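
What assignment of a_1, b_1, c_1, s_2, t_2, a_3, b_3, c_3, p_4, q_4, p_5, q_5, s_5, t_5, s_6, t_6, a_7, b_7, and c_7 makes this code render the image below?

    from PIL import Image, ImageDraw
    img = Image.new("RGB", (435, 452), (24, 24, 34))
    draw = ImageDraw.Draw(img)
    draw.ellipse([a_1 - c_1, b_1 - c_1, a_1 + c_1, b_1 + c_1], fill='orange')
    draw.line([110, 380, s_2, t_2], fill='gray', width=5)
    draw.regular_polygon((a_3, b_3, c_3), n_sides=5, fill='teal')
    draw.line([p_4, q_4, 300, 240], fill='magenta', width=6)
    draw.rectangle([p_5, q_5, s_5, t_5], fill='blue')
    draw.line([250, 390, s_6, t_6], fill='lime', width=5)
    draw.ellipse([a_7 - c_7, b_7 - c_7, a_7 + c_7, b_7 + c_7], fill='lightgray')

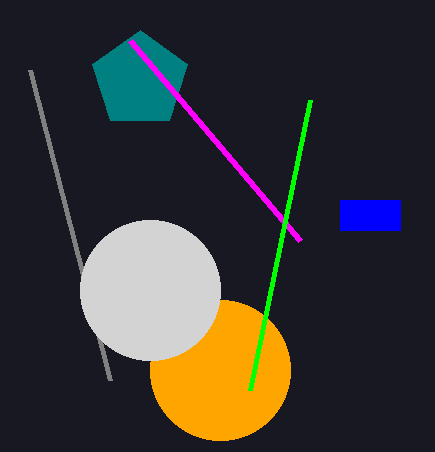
a_1 = 220, b_1 = 370, c_1 = 70, s_2 = 30, t_2 = 70, a_3 = 140, b_3 = 80, c_3 = 50, p_4 = 130, q_4 = 40, p_5 = 340, q_5 = 200, s_5 = 400, t_5 = 230, s_6 = 310, t_6 = 100, a_7 = 150, b_7 = 290, c_7 = 70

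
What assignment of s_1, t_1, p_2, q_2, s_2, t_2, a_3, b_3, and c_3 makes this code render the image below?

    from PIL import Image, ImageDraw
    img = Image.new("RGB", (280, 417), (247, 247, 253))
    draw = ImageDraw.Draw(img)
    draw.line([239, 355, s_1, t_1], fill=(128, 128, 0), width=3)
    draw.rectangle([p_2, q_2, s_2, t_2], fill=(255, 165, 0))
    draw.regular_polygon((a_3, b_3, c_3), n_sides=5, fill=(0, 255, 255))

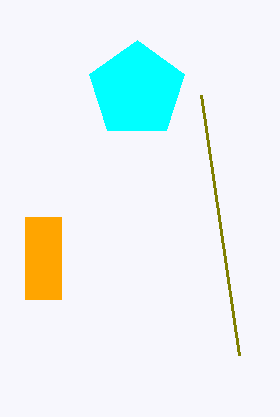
s_1 = 201; t_1 = 95; p_2 = 25; q_2 = 217; s_2 = 61; t_2 = 299; a_3 = 137; b_3 = 90; c_3 = 50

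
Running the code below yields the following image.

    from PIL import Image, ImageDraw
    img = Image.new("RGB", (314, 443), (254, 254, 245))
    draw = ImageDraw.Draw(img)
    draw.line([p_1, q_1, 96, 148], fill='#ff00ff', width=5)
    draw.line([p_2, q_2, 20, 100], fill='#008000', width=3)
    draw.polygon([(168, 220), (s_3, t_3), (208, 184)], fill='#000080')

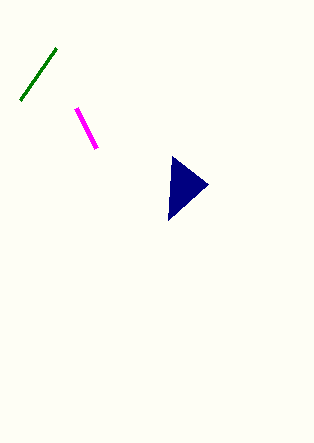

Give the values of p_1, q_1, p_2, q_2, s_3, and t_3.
p_1 = 76, q_1 = 108, p_2 = 56, q_2 = 48, s_3 = 172, t_3 = 156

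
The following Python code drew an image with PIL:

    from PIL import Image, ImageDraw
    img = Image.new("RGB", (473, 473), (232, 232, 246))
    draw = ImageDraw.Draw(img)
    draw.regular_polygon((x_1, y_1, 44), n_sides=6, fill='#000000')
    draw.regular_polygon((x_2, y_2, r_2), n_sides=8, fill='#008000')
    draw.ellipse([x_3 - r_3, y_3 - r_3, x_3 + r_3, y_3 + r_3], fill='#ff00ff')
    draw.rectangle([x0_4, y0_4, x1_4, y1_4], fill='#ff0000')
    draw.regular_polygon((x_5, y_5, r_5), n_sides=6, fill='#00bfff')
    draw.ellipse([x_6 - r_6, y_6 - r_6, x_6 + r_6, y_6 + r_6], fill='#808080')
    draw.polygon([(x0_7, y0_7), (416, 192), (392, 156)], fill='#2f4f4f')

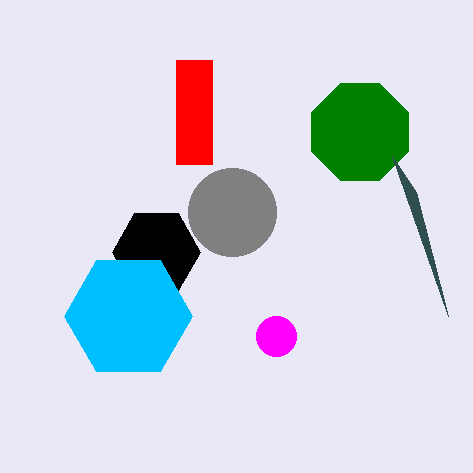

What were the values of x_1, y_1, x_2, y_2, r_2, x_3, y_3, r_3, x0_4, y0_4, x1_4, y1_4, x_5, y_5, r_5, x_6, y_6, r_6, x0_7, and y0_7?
x_1 = 156
y_1 = 252
x_2 = 360
y_2 = 132
r_2 = 52
x_3 = 276
y_3 = 336
r_3 = 20
x0_4 = 176
y0_4 = 60
x1_4 = 212
y1_4 = 164
x_5 = 128
y_5 = 316
r_5 = 64
x_6 = 232
y_6 = 212
r_6 = 44
x0_7 = 448
y0_7 = 316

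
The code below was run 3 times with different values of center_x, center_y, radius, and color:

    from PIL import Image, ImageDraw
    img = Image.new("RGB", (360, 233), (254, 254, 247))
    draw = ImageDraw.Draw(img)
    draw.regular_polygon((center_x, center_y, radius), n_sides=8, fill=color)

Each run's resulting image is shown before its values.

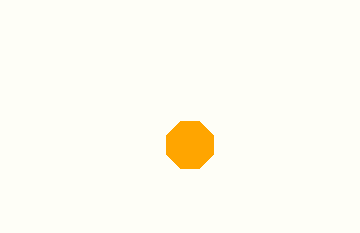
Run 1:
center_x = 190; center_y = 145; radius = 25; color = 'orange'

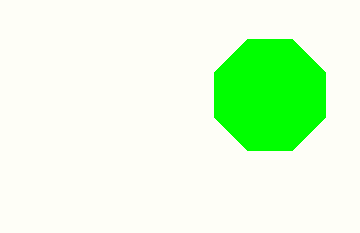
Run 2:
center_x = 270, center_y = 95, radius = 60, color = 'lime'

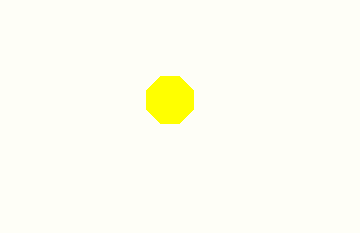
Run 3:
center_x = 170; center_y = 100; radius = 25; color = 'yellow'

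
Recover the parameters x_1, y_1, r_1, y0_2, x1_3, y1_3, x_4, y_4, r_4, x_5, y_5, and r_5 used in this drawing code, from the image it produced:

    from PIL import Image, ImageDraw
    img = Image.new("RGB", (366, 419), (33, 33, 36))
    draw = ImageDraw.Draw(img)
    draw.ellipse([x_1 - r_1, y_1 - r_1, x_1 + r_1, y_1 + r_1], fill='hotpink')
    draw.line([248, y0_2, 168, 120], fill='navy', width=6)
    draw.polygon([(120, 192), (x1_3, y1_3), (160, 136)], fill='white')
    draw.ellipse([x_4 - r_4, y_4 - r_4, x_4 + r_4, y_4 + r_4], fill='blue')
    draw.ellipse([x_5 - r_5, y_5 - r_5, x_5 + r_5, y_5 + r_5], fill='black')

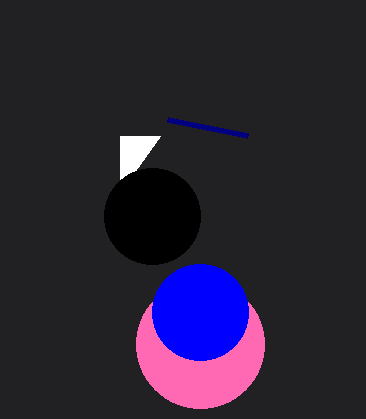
x_1 = 200; y_1 = 344; r_1 = 64; y0_2 = 136; x1_3 = 120; y1_3 = 136; x_4 = 200; y_4 = 312; r_4 = 48; x_5 = 152; y_5 = 216; r_5 = 48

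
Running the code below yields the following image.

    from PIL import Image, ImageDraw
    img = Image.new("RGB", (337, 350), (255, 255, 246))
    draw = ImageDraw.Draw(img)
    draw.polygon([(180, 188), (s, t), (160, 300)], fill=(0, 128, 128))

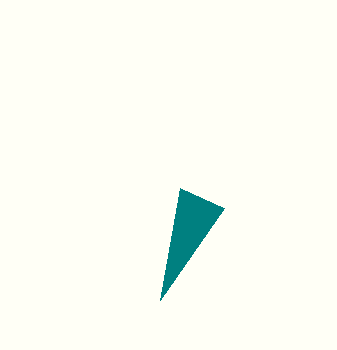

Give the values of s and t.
s = 224
t = 208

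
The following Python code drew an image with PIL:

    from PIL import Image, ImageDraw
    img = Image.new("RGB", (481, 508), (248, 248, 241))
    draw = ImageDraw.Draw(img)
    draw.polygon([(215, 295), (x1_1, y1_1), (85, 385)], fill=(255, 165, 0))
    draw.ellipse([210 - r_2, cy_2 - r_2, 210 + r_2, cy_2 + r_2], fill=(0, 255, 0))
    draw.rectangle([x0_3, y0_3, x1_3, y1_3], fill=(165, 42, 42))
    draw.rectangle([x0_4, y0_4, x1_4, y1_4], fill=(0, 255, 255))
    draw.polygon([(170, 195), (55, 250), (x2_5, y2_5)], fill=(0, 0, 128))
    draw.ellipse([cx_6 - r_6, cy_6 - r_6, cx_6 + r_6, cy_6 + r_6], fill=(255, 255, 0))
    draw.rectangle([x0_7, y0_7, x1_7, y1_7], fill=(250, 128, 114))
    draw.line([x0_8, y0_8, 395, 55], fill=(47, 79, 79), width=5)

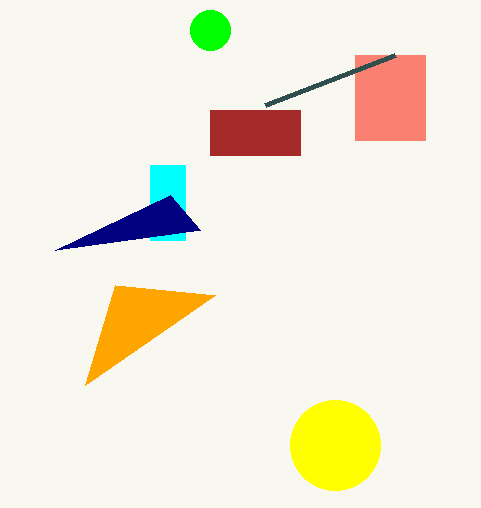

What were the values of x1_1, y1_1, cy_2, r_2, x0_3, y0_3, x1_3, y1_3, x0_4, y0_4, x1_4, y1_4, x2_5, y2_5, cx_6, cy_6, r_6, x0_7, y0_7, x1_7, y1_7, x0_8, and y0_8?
x1_1 = 115, y1_1 = 285, cy_2 = 30, r_2 = 20, x0_3 = 210, y0_3 = 110, x1_3 = 300, y1_3 = 155, x0_4 = 150, y0_4 = 165, x1_4 = 185, y1_4 = 240, x2_5 = 200, y2_5 = 230, cx_6 = 335, cy_6 = 445, r_6 = 45, x0_7 = 355, y0_7 = 55, x1_7 = 425, y1_7 = 140, x0_8 = 265, y0_8 = 105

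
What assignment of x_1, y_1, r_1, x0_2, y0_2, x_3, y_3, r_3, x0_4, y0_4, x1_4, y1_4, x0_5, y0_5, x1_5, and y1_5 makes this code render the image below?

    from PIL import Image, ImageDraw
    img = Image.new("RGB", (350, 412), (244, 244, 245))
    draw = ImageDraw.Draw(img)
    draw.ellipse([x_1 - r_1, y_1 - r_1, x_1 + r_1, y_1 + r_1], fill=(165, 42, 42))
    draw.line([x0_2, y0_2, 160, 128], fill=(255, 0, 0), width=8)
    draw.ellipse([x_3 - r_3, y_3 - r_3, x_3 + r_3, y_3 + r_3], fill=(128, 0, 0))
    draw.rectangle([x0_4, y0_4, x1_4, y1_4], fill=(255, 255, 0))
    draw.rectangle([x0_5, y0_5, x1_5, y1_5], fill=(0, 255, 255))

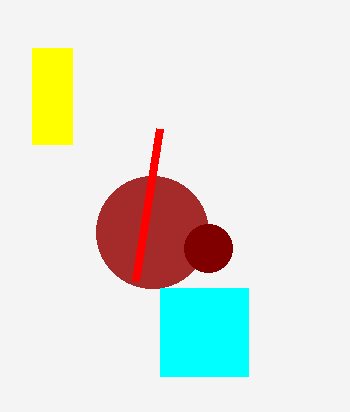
x_1 = 152; y_1 = 232; r_1 = 56; x0_2 = 136; y0_2 = 280; x_3 = 208; y_3 = 248; r_3 = 24; x0_4 = 32; y0_4 = 48; x1_4 = 72; y1_4 = 144; x0_5 = 160; y0_5 = 288; x1_5 = 248; y1_5 = 376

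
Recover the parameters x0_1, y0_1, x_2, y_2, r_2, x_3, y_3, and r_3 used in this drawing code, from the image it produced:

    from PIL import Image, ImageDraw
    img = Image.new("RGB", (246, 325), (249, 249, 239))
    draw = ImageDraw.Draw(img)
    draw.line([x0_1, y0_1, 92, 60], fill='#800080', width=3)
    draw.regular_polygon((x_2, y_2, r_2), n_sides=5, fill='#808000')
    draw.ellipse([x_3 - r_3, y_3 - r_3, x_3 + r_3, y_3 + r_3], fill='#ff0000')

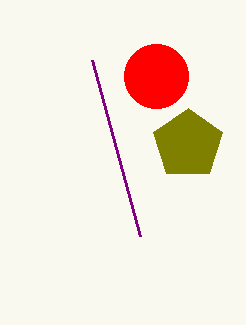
x0_1 = 140; y0_1 = 236; x_2 = 188; y_2 = 144; r_2 = 36; x_3 = 156; y_3 = 76; r_3 = 32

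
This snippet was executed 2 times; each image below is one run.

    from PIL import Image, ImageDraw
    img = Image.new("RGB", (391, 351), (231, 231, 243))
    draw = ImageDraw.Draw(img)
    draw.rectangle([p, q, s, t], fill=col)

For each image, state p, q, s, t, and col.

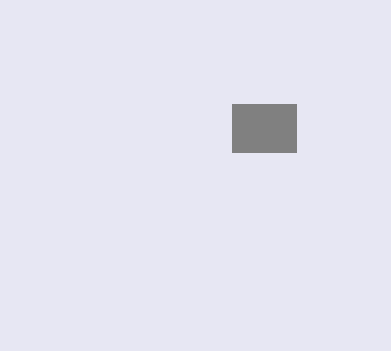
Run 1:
p = 232; q = 104; s = 296; t = 152; col = 'gray'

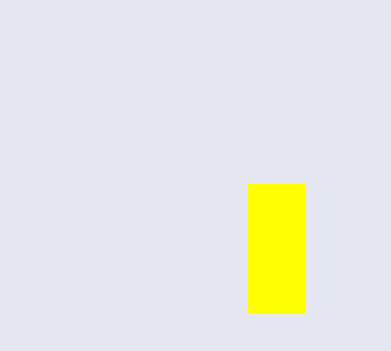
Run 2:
p = 248, q = 184, s = 304, t = 312, col = 'yellow'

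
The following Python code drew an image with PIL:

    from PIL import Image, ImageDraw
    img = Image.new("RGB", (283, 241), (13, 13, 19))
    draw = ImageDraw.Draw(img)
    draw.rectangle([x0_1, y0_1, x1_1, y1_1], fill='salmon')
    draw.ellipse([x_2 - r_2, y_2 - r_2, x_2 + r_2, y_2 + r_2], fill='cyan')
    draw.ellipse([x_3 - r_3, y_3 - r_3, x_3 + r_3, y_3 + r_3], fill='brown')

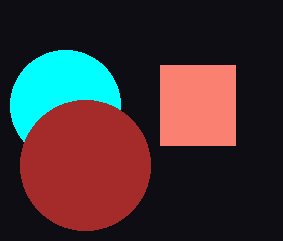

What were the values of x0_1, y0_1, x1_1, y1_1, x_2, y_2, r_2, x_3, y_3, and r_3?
x0_1 = 160; y0_1 = 65; x1_1 = 235; y1_1 = 145; x_2 = 65; y_2 = 105; r_2 = 55; x_3 = 85; y_3 = 165; r_3 = 65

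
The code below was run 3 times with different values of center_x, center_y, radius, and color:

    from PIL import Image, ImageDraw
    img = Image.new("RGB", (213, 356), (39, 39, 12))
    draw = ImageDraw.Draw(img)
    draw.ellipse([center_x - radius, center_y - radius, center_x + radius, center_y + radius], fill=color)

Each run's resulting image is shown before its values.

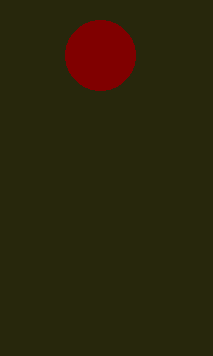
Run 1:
center_x = 100
center_y = 55
radius = 35
color = 'maroon'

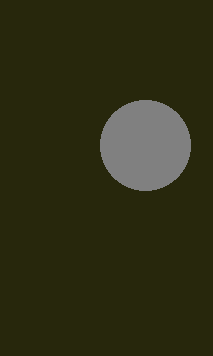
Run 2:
center_x = 145
center_y = 145
radius = 45
color = 'gray'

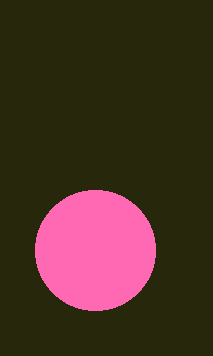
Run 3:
center_x = 95
center_y = 250
radius = 60
color = 'hotpink'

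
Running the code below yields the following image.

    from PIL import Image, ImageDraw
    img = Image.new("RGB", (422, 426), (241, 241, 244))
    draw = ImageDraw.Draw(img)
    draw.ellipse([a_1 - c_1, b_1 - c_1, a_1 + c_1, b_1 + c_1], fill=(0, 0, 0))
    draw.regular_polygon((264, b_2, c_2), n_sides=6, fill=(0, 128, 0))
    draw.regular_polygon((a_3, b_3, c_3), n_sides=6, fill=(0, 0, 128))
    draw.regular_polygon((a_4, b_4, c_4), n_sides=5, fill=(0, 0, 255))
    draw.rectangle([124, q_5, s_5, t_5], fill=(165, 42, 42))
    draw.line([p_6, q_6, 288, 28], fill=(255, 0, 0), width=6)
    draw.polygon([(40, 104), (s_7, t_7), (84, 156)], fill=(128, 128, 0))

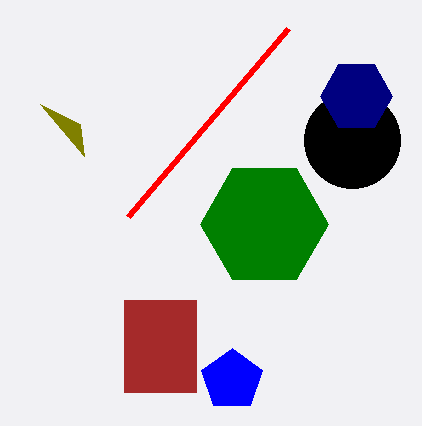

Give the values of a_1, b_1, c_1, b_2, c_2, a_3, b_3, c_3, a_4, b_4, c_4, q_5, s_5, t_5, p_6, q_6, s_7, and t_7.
a_1 = 352; b_1 = 140; c_1 = 48; b_2 = 224; c_2 = 64; a_3 = 356; b_3 = 96; c_3 = 36; a_4 = 232; b_4 = 380; c_4 = 32; q_5 = 300; s_5 = 196; t_5 = 392; p_6 = 128; q_6 = 216; s_7 = 80; t_7 = 124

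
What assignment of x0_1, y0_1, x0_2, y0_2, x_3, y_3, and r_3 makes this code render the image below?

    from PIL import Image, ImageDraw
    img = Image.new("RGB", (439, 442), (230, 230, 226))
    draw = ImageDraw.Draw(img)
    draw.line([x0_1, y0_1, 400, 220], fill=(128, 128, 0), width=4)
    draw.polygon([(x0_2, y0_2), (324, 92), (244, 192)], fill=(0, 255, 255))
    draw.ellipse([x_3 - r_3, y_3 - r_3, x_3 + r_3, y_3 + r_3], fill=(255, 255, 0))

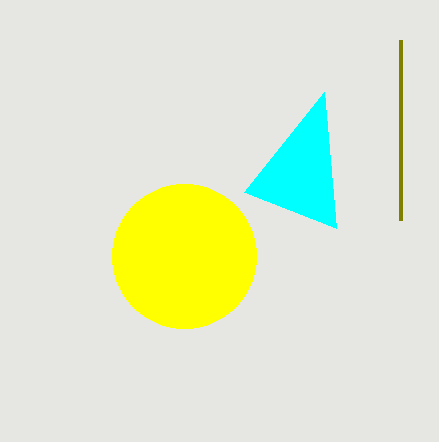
x0_1 = 400; y0_1 = 40; x0_2 = 336; y0_2 = 228; x_3 = 184; y_3 = 256; r_3 = 72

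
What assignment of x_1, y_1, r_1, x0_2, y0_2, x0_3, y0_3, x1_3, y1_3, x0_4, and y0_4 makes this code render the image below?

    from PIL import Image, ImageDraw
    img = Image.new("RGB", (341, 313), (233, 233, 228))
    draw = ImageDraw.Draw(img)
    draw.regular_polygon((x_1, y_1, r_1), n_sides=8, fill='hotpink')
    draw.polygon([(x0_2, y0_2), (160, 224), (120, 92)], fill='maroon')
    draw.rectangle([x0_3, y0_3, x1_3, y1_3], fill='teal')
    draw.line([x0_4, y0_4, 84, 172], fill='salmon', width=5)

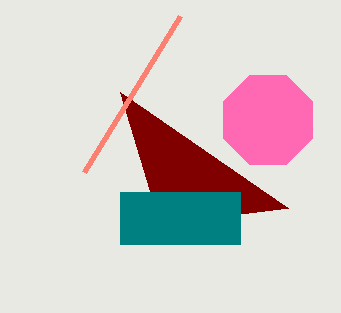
x_1 = 268
y_1 = 120
r_1 = 48
x0_2 = 288
y0_2 = 208
x0_3 = 120
y0_3 = 192
x1_3 = 240
y1_3 = 244
x0_4 = 180
y0_4 = 16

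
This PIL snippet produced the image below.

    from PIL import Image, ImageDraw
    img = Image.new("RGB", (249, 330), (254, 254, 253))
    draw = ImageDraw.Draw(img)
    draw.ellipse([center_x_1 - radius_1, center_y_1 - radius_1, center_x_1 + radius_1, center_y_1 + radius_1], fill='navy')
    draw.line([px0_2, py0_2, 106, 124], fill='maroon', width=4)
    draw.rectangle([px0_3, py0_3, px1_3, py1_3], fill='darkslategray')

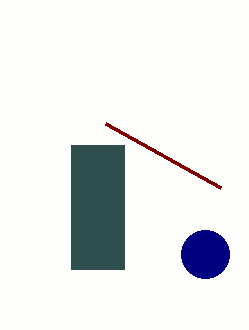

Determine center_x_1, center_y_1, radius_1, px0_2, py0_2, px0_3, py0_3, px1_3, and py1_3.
center_x_1 = 205
center_y_1 = 254
radius_1 = 24
px0_2 = 221
py0_2 = 188
px0_3 = 71
py0_3 = 145
px1_3 = 124
py1_3 = 269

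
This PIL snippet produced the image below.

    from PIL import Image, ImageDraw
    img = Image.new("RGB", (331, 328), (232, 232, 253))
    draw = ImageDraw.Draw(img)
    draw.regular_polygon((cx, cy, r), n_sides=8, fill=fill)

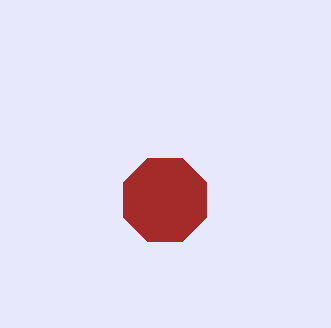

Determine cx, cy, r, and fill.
cx = 165, cy = 200, r = 45, fill = 'brown'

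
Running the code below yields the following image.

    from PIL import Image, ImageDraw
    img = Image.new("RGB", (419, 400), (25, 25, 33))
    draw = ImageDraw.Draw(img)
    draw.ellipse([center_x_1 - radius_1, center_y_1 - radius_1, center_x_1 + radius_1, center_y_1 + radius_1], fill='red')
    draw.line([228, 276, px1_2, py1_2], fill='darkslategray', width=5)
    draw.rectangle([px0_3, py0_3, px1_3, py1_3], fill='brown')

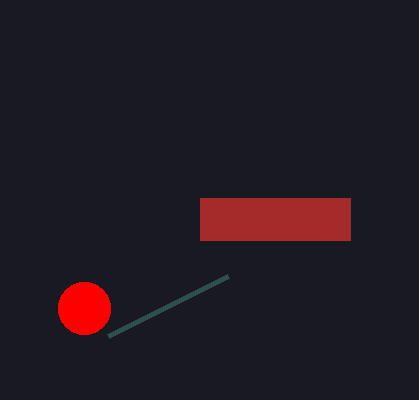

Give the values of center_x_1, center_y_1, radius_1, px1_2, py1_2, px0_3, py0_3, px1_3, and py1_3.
center_x_1 = 84; center_y_1 = 308; radius_1 = 26; px1_2 = 108; py1_2 = 336; px0_3 = 200; py0_3 = 198; px1_3 = 350; py1_3 = 240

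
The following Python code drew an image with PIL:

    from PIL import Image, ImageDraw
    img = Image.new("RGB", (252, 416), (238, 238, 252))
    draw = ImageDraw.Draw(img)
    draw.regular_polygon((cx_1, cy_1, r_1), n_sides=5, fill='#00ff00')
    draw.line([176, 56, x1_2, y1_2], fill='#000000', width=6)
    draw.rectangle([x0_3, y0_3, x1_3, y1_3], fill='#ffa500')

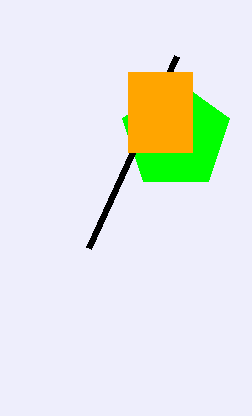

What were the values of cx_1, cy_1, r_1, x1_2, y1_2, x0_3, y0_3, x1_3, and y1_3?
cx_1 = 176, cy_1 = 136, r_1 = 56, x1_2 = 88, y1_2 = 248, x0_3 = 128, y0_3 = 72, x1_3 = 192, y1_3 = 152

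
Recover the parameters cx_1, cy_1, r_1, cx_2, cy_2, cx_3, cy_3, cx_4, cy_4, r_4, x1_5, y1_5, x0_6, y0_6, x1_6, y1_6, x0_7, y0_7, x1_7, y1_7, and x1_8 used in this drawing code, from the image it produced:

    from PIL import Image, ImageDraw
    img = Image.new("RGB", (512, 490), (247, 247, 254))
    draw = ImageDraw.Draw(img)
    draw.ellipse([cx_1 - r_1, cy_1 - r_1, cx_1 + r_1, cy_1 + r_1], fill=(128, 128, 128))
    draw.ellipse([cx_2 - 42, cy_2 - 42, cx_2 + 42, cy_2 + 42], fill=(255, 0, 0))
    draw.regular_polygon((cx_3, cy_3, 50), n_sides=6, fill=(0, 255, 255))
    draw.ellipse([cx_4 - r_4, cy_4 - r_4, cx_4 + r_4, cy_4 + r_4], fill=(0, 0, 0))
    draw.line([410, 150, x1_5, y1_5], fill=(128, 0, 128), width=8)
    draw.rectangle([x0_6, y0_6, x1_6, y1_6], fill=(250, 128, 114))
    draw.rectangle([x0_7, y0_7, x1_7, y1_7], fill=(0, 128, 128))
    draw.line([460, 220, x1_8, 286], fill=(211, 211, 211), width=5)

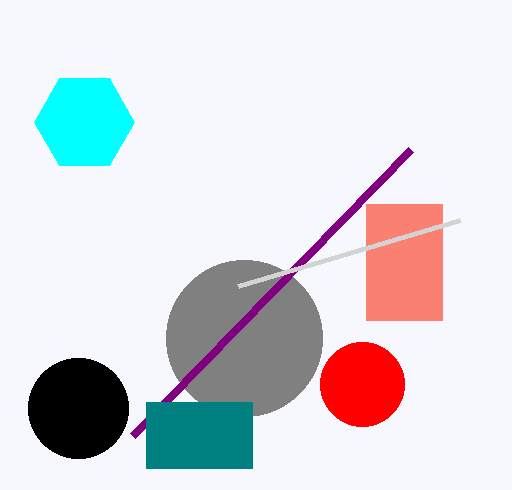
cx_1 = 244; cy_1 = 338; r_1 = 78; cx_2 = 362; cy_2 = 384; cx_3 = 84; cy_3 = 122; cx_4 = 78; cy_4 = 408; r_4 = 50; x1_5 = 132; y1_5 = 436; x0_6 = 366; y0_6 = 204; x1_6 = 442; y1_6 = 320; x0_7 = 146; y0_7 = 402; x1_7 = 252; y1_7 = 468; x1_8 = 238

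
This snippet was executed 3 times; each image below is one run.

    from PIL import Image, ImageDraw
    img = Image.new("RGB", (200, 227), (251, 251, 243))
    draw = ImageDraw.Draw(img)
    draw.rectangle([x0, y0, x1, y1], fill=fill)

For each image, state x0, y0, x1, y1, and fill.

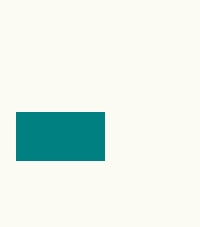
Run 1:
x0 = 16
y0 = 112
x1 = 104
y1 = 160
fill = 'teal'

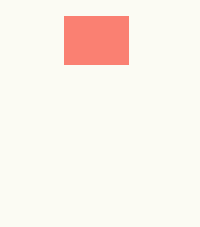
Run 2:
x0 = 64; y0 = 16; x1 = 128; y1 = 64; fill = 'salmon'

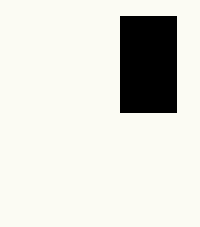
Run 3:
x0 = 120
y0 = 16
x1 = 176
y1 = 112
fill = 'black'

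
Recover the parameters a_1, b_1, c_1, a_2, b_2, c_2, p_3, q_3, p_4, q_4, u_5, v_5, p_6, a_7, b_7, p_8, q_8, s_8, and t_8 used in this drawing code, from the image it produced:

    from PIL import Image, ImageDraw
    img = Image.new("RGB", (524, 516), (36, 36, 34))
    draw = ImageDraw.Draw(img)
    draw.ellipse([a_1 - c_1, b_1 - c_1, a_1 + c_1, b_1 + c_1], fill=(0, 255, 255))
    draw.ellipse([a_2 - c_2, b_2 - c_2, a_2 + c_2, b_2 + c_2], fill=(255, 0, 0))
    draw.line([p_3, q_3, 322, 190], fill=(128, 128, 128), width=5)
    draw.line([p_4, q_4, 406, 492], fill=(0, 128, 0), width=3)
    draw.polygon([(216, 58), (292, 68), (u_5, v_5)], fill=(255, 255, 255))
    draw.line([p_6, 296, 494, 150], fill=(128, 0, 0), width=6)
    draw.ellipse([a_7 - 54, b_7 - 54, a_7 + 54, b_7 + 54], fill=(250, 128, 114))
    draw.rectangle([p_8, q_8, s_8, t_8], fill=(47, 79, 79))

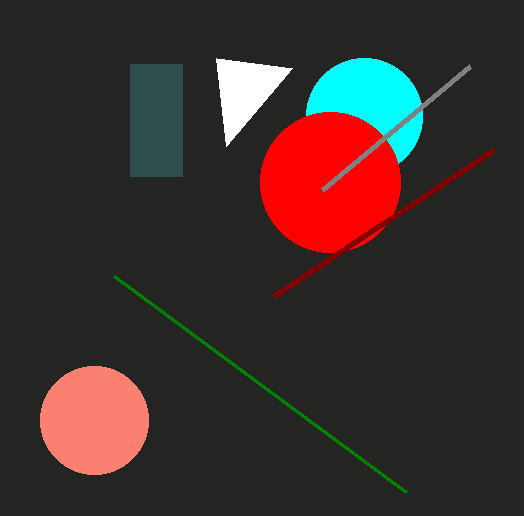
a_1 = 364, b_1 = 116, c_1 = 58, a_2 = 330, b_2 = 182, c_2 = 70, p_3 = 470, q_3 = 66, p_4 = 114, q_4 = 276, u_5 = 226, v_5 = 146, p_6 = 274, a_7 = 94, b_7 = 420, p_8 = 130, q_8 = 64, s_8 = 182, t_8 = 176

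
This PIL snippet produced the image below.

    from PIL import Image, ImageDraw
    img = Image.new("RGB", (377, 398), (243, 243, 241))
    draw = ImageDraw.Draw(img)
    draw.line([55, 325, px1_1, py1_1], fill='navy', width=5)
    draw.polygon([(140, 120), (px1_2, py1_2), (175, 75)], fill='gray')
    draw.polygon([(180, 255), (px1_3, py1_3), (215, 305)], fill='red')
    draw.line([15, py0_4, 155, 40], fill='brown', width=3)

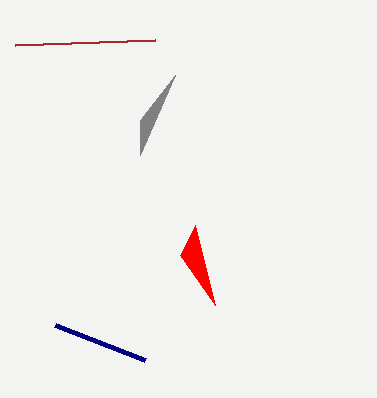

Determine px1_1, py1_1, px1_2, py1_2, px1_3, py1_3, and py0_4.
px1_1 = 145; py1_1 = 360; px1_2 = 140; py1_2 = 155; px1_3 = 195; py1_3 = 225; py0_4 = 45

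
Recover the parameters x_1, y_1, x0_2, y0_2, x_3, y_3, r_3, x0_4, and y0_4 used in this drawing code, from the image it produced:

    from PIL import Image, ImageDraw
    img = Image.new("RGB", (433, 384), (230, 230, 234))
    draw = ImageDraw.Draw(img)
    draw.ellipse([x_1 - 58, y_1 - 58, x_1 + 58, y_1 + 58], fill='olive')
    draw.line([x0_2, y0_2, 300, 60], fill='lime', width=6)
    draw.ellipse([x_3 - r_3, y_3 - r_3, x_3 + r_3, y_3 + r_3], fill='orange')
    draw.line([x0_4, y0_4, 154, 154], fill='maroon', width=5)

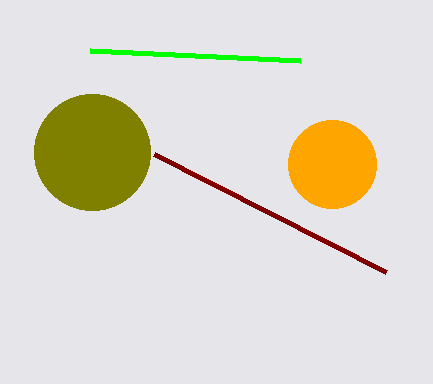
x_1 = 92, y_1 = 152, x0_2 = 90, y0_2 = 50, x_3 = 332, y_3 = 164, r_3 = 44, x0_4 = 386, y0_4 = 272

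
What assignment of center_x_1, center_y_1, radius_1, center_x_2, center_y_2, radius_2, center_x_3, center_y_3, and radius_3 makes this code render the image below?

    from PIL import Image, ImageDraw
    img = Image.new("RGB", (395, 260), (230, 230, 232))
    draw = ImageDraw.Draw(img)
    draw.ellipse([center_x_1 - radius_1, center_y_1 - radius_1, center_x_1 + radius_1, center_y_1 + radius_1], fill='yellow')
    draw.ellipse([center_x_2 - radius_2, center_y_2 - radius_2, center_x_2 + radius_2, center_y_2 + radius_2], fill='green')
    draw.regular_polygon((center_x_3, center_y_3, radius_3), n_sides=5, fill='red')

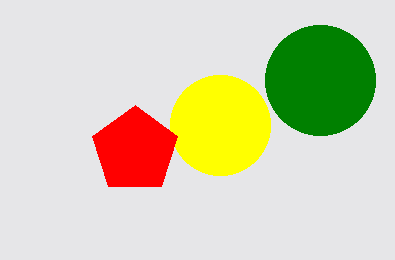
center_x_1 = 220
center_y_1 = 125
radius_1 = 50
center_x_2 = 320
center_y_2 = 80
radius_2 = 55
center_x_3 = 135
center_y_3 = 150
radius_3 = 45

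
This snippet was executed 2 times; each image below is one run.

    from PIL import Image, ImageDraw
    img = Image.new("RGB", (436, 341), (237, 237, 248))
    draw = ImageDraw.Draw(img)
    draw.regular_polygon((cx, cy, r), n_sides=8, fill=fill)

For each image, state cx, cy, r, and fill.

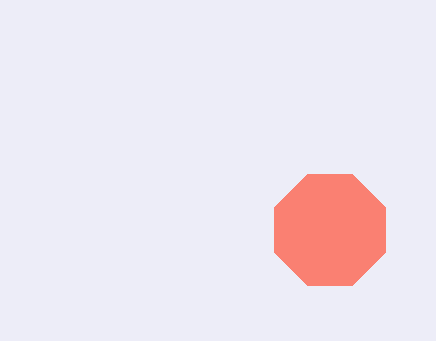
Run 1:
cx = 330; cy = 230; r = 60; fill = 'salmon'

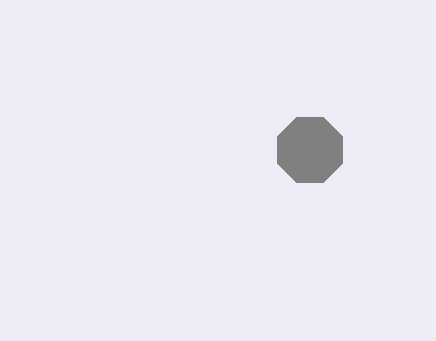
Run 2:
cx = 310
cy = 150
r = 35
fill = 'gray'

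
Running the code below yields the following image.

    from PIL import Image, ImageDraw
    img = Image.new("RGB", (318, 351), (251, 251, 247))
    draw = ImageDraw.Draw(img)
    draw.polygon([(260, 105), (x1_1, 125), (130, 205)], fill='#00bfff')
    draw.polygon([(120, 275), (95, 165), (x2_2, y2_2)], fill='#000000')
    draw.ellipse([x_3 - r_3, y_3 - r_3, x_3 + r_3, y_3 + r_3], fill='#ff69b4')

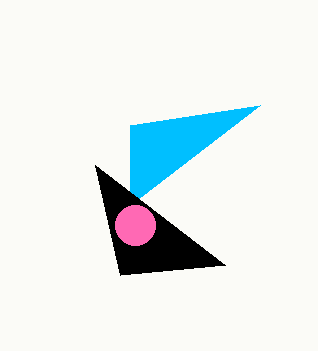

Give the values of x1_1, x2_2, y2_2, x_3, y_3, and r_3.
x1_1 = 130, x2_2 = 225, y2_2 = 265, x_3 = 135, y_3 = 225, r_3 = 20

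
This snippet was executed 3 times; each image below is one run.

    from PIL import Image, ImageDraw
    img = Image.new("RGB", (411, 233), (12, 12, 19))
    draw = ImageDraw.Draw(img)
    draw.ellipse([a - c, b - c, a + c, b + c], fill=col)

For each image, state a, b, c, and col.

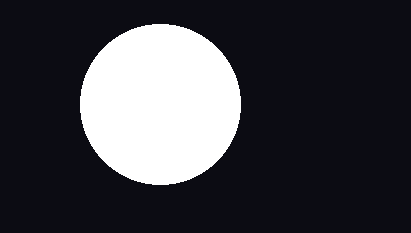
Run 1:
a = 160
b = 104
c = 80
col = 'white'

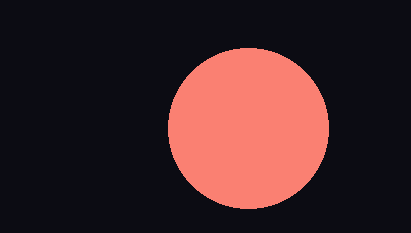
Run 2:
a = 248
b = 128
c = 80
col = 'salmon'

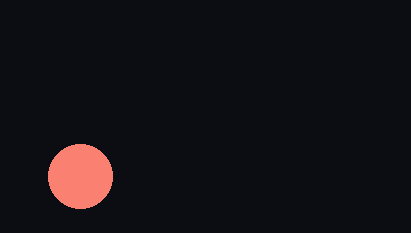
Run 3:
a = 80; b = 176; c = 32; col = 'salmon'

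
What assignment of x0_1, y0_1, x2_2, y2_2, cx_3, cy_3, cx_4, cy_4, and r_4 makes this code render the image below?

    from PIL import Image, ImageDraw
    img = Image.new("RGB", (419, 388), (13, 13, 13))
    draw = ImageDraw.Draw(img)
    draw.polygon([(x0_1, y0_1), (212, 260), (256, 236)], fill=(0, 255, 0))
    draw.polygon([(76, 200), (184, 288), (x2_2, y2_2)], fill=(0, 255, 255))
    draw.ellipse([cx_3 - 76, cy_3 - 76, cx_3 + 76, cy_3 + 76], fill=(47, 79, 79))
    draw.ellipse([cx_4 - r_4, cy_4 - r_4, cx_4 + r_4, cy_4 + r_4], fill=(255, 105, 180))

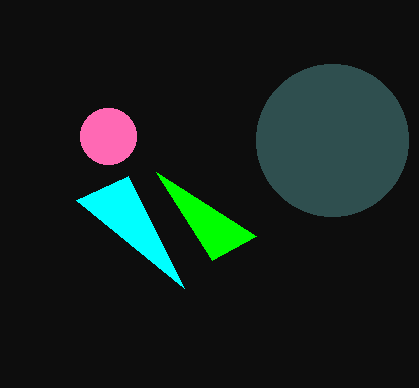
x0_1 = 156
y0_1 = 172
x2_2 = 128
y2_2 = 176
cx_3 = 332
cy_3 = 140
cx_4 = 108
cy_4 = 136
r_4 = 28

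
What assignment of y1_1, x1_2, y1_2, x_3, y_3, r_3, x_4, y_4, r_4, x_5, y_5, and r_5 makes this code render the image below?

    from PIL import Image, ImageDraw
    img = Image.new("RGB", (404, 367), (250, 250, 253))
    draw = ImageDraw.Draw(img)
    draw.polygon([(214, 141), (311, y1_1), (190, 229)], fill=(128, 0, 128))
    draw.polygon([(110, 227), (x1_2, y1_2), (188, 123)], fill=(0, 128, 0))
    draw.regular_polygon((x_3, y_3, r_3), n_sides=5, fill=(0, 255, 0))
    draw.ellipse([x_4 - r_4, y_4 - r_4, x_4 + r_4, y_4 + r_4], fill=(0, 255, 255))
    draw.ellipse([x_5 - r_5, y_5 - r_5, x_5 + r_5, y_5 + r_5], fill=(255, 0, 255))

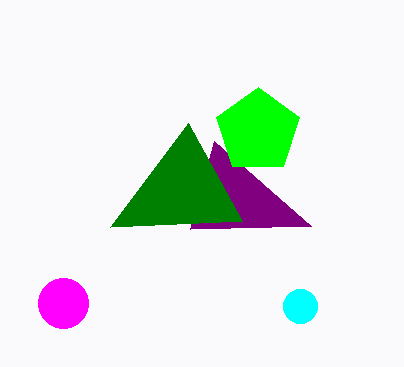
y1_1 = 226
x1_2 = 242
y1_2 = 221
x_3 = 258
y_3 = 131
r_3 = 44
x_4 = 300
y_4 = 306
r_4 = 17
x_5 = 63
y_5 = 303
r_5 = 25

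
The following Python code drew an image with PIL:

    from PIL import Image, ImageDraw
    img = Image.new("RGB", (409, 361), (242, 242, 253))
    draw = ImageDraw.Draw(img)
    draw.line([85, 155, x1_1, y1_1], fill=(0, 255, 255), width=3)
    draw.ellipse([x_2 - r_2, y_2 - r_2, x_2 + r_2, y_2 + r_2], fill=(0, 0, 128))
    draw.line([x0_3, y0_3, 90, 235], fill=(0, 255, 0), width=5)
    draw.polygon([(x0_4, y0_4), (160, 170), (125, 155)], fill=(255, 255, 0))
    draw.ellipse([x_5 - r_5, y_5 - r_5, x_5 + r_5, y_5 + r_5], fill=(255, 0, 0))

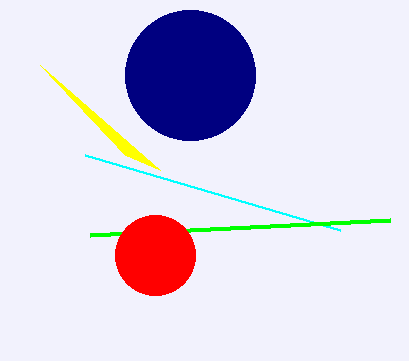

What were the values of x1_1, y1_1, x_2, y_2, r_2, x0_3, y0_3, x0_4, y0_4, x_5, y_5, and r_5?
x1_1 = 340, y1_1 = 230, x_2 = 190, y_2 = 75, r_2 = 65, x0_3 = 390, y0_3 = 220, x0_4 = 40, y0_4 = 65, x_5 = 155, y_5 = 255, r_5 = 40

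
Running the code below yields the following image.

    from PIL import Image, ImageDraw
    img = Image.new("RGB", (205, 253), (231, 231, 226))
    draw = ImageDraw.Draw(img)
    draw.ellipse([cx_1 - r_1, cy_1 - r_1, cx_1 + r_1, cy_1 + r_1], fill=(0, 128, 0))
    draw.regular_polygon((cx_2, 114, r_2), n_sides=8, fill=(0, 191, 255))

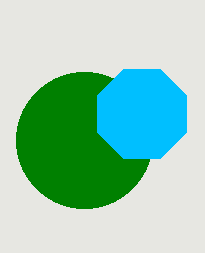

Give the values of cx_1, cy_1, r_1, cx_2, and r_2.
cx_1 = 84; cy_1 = 140; r_1 = 68; cx_2 = 142; r_2 = 48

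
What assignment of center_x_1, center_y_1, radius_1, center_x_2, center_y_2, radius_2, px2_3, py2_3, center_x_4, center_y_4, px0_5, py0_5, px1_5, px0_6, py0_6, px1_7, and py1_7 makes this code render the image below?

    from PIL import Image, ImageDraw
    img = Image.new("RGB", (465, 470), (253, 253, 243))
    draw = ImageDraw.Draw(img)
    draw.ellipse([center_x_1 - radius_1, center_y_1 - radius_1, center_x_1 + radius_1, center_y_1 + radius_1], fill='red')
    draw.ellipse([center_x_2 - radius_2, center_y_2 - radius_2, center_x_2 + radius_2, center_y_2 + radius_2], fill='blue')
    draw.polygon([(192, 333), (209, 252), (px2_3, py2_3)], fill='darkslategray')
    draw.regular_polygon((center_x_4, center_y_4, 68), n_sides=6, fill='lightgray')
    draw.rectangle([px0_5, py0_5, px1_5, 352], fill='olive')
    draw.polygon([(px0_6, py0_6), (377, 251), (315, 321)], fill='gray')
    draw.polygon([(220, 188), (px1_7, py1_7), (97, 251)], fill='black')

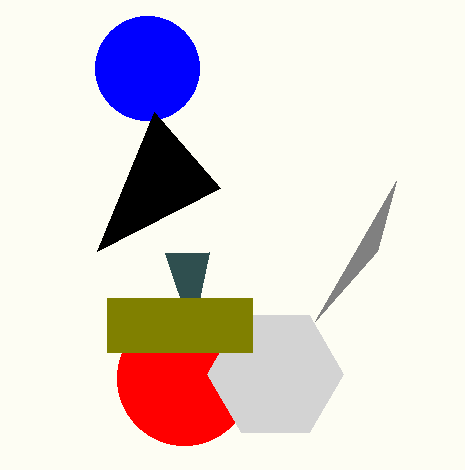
center_x_1 = 184, center_y_1 = 378, radius_1 = 67, center_x_2 = 147, center_y_2 = 68, radius_2 = 52, px2_3 = 165, py2_3 = 253, center_x_4 = 275, center_y_4 = 374, px0_5 = 107, py0_5 = 298, px1_5 = 252, px0_6 = 396, py0_6 = 181, px1_7 = 154, py1_7 = 112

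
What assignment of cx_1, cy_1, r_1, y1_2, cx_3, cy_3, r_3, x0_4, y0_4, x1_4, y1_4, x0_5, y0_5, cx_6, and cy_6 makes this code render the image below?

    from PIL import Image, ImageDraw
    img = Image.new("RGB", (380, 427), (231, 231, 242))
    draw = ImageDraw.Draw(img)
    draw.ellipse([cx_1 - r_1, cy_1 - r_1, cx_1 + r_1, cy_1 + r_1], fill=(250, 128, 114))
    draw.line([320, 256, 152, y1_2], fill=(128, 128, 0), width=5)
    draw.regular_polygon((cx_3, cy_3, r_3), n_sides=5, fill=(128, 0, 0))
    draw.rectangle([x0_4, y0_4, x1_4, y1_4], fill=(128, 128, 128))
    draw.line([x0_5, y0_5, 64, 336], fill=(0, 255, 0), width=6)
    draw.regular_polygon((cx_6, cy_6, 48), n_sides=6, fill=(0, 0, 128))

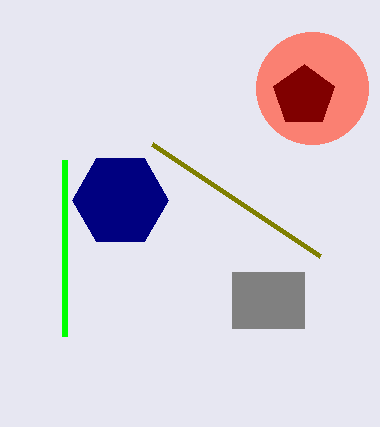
cx_1 = 312
cy_1 = 88
r_1 = 56
y1_2 = 144
cx_3 = 304
cy_3 = 96
r_3 = 32
x0_4 = 232
y0_4 = 272
x1_4 = 304
y1_4 = 328
x0_5 = 64
y0_5 = 160
cx_6 = 120
cy_6 = 200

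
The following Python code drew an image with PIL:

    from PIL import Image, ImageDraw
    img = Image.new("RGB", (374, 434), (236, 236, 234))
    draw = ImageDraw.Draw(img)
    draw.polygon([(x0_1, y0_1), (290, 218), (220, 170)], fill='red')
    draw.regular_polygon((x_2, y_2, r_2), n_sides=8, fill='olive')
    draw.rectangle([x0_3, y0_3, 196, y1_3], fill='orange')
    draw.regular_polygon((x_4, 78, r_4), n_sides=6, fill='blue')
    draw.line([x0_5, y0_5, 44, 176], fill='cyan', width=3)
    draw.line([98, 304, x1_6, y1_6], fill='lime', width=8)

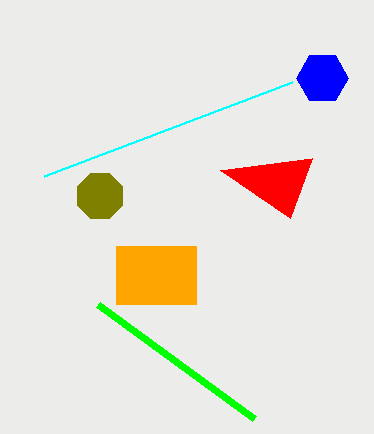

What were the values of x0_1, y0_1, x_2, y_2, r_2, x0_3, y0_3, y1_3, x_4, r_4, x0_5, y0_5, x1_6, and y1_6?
x0_1 = 312, y0_1 = 158, x_2 = 100, y_2 = 196, r_2 = 24, x0_3 = 116, y0_3 = 246, y1_3 = 304, x_4 = 322, r_4 = 26, x0_5 = 292, y0_5 = 82, x1_6 = 254, y1_6 = 418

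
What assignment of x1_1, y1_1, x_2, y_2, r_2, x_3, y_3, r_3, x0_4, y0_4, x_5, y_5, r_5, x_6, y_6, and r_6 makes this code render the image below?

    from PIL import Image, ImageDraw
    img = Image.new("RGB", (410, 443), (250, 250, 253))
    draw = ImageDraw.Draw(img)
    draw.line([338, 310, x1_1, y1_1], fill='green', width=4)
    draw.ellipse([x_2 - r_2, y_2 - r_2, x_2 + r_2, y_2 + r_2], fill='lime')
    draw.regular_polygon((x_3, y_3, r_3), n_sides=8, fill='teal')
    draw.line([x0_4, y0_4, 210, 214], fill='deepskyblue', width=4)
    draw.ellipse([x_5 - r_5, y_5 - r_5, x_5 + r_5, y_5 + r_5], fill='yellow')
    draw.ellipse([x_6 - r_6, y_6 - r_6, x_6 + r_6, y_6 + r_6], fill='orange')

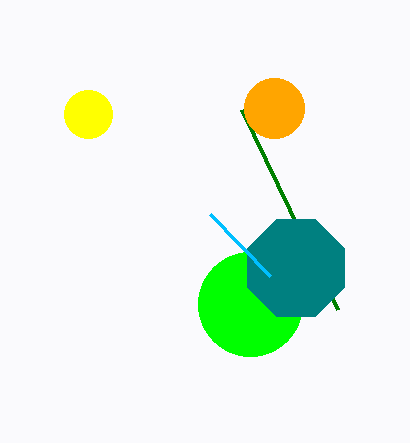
x1_1 = 242; y1_1 = 110; x_2 = 250; y_2 = 304; r_2 = 52; x_3 = 296; y_3 = 268; r_3 = 52; x0_4 = 270; y0_4 = 276; x_5 = 88; y_5 = 114; r_5 = 24; x_6 = 274; y_6 = 108; r_6 = 30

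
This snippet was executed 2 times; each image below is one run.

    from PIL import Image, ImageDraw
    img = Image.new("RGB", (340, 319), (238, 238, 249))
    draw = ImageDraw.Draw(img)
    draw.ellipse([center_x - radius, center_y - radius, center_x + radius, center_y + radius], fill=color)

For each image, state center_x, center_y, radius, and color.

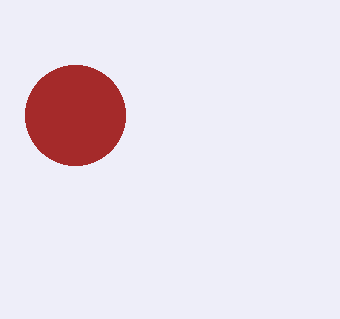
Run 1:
center_x = 75; center_y = 115; radius = 50; color = 'brown'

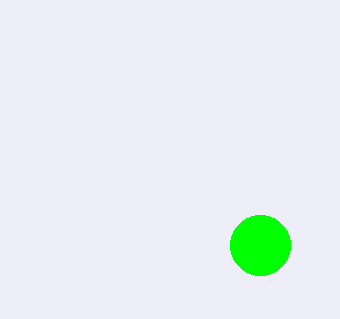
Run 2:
center_x = 260
center_y = 245
radius = 30
color = 'lime'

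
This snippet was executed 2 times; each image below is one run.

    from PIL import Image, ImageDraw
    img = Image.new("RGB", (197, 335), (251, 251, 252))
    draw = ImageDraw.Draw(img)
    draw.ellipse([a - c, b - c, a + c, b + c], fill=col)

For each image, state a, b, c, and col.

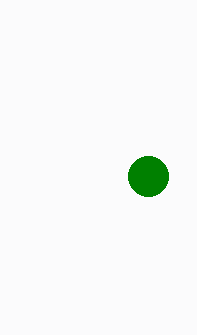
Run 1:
a = 148
b = 176
c = 20
col = 'green'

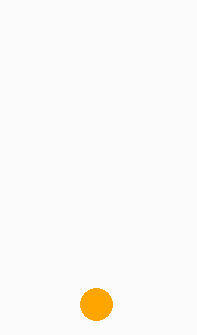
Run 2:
a = 96, b = 304, c = 16, col = 'orange'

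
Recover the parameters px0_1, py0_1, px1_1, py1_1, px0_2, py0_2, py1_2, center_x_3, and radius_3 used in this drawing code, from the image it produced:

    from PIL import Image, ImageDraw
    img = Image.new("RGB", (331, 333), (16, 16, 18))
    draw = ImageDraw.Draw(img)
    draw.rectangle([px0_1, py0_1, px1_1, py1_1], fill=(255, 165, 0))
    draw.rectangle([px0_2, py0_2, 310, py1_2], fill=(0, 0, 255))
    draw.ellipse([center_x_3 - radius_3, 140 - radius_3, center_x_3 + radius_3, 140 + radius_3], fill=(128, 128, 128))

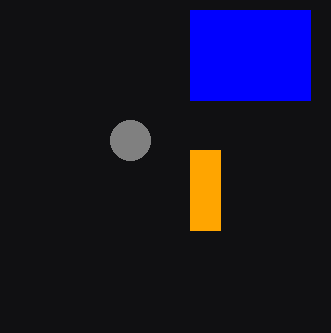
px0_1 = 190
py0_1 = 150
px1_1 = 220
py1_1 = 230
px0_2 = 190
py0_2 = 10
py1_2 = 100
center_x_3 = 130
radius_3 = 20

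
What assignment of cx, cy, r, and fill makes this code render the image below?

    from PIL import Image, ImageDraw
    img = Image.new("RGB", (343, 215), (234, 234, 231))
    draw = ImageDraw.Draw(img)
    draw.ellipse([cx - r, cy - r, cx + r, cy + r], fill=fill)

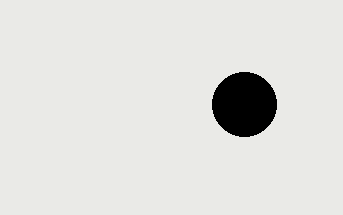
cx = 244; cy = 104; r = 32; fill = 'black'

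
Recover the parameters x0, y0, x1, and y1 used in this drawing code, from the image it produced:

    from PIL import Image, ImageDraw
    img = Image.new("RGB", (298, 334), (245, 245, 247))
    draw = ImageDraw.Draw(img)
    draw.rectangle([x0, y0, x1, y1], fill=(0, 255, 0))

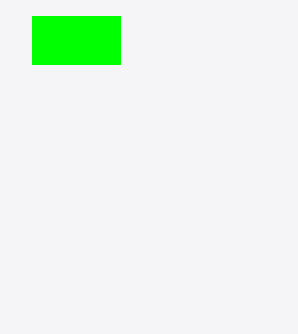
x0 = 32; y0 = 16; x1 = 120; y1 = 64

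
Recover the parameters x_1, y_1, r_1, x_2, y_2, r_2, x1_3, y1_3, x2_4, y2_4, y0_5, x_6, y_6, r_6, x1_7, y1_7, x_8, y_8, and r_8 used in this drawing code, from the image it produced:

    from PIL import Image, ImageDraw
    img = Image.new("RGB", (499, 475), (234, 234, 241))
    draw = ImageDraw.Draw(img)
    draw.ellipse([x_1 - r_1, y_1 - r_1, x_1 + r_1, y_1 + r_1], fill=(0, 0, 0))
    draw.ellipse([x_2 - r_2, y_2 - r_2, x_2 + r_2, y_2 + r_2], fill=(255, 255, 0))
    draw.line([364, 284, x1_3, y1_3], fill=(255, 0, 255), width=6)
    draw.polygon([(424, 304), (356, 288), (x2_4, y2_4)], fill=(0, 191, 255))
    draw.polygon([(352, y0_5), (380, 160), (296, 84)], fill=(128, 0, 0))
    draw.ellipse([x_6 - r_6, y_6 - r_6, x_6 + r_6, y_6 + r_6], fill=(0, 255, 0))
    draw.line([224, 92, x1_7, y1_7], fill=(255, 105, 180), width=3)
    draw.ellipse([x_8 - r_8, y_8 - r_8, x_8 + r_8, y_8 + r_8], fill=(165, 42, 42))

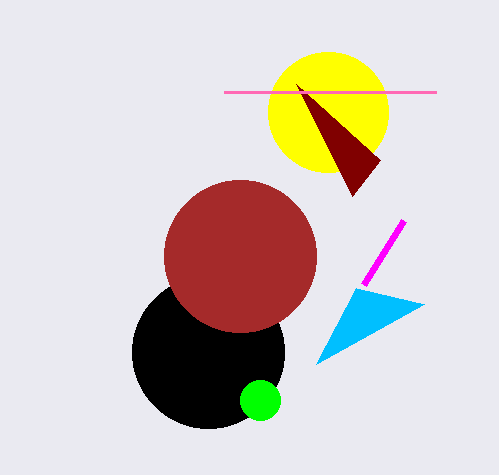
x_1 = 208, y_1 = 352, r_1 = 76, x_2 = 328, y_2 = 112, r_2 = 60, x1_3 = 404, y1_3 = 220, x2_4 = 316, y2_4 = 364, y0_5 = 196, x_6 = 260, y_6 = 400, r_6 = 20, x1_7 = 436, y1_7 = 92, x_8 = 240, y_8 = 256, r_8 = 76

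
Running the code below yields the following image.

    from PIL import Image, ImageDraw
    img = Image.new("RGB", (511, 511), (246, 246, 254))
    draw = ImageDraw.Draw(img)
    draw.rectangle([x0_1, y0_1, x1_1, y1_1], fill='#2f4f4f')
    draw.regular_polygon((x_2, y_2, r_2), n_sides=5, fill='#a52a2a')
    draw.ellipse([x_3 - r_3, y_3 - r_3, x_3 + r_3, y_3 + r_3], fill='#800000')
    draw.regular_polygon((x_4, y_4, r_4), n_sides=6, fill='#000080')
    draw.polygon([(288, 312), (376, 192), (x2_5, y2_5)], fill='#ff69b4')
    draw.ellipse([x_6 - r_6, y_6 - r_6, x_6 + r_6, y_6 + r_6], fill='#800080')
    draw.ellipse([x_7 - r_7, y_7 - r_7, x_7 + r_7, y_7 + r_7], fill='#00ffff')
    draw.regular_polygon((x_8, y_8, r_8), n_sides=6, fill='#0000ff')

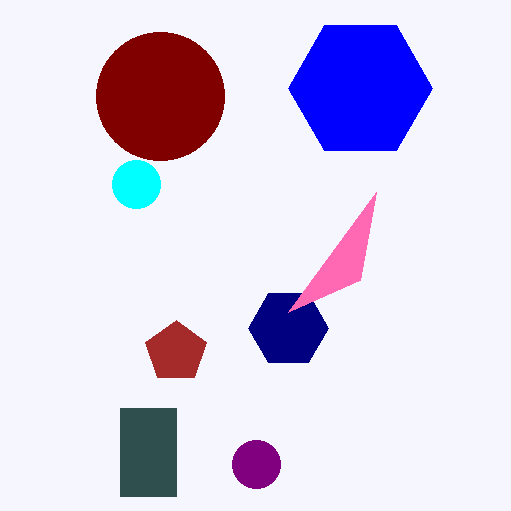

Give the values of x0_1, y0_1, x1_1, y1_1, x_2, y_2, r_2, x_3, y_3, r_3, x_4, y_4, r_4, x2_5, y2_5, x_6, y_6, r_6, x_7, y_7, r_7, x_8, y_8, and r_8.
x0_1 = 120, y0_1 = 408, x1_1 = 176, y1_1 = 496, x_2 = 176, y_2 = 352, r_2 = 32, x_3 = 160, y_3 = 96, r_3 = 64, x_4 = 288, y_4 = 328, r_4 = 40, x2_5 = 360, y2_5 = 280, x_6 = 256, y_6 = 464, r_6 = 24, x_7 = 136, y_7 = 184, r_7 = 24, x_8 = 360, y_8 = 88, r_8 = 72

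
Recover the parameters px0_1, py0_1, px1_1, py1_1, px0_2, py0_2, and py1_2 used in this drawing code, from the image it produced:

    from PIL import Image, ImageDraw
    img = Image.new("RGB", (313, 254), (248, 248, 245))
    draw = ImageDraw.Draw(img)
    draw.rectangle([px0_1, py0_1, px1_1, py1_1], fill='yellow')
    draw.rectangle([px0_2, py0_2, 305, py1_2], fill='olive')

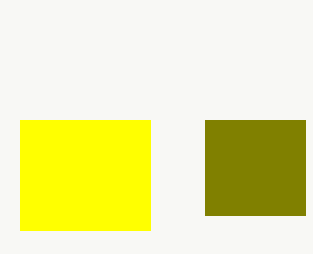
px0_1 = 20
py0_1 = 120
px1_1 = 150
py1_1 = 230
px0_2 = 205
py0_2 = 120
py1_2 = 215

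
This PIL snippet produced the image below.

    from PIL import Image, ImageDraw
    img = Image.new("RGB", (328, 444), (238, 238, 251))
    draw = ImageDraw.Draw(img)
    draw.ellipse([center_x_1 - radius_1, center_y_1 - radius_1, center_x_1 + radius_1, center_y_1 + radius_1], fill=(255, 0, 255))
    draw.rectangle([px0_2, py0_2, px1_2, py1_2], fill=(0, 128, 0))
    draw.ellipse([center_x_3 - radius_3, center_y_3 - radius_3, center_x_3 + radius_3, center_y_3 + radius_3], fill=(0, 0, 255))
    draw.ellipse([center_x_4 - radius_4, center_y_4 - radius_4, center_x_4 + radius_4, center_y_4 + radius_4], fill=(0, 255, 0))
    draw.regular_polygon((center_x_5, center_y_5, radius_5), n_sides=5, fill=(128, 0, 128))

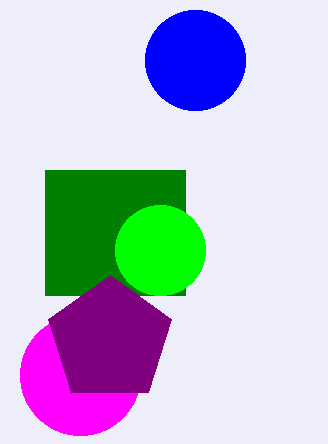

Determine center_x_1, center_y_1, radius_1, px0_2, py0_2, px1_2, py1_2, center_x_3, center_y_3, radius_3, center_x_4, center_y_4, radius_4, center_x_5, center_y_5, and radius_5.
center_x_1 = 80, center_y_1 = 375, radius_1 = 60, px0_2 = 45, py0_2 = 170, px1_2 = 185, py1_2 = 295, center_x_3 = 195, center_y_3 = 60, radius_3 = 50, center_x_4 = 160, center_y_4 = 250, radius_4 = 45, center_x_5 = 110, center_y_5 = 340, radius_5 = 65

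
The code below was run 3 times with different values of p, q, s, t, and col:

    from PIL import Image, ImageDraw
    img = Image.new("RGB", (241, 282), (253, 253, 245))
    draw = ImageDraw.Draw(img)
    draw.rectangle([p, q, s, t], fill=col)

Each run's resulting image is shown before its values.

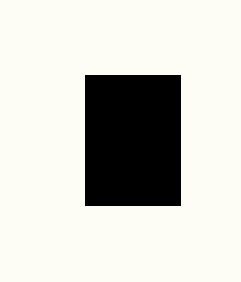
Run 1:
p = 85; q = 75; s = 180; t = 205; col = 'black'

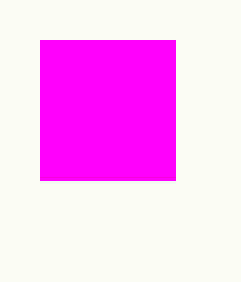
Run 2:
p = 40, q = 40, s = 175, t = 180, col = 'magenta'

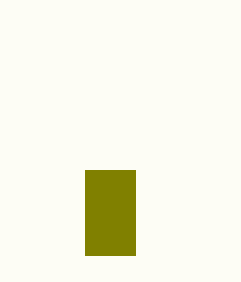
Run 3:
p = 85, q = 170, s = 135, t = 255, col = 'olive'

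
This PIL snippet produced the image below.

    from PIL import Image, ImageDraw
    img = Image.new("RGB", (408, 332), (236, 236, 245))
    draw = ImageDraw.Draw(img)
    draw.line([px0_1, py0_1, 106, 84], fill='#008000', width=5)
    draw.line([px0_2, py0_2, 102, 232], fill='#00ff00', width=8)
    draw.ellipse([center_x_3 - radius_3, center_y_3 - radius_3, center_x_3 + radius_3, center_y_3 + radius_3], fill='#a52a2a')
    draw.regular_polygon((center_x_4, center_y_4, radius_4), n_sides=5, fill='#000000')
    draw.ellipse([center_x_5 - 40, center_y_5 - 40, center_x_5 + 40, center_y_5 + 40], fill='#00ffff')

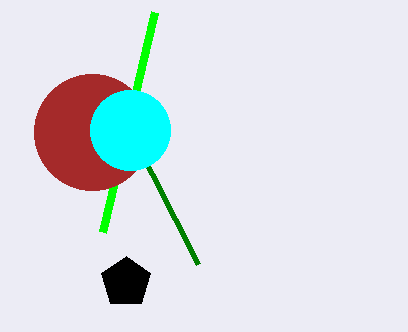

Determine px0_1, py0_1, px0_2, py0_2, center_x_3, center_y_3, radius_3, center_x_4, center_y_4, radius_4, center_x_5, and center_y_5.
px0_1 = 198; py0_1 = 264; px0_2 = 154; py0_2 = 12; center_x_3 = 92; center_y_3 = 132; radius_3 = 58; center_x_4 = 126; center_y_4 = 282; radius_4 = 26; center_x_5 = 130; center_y_5 = 130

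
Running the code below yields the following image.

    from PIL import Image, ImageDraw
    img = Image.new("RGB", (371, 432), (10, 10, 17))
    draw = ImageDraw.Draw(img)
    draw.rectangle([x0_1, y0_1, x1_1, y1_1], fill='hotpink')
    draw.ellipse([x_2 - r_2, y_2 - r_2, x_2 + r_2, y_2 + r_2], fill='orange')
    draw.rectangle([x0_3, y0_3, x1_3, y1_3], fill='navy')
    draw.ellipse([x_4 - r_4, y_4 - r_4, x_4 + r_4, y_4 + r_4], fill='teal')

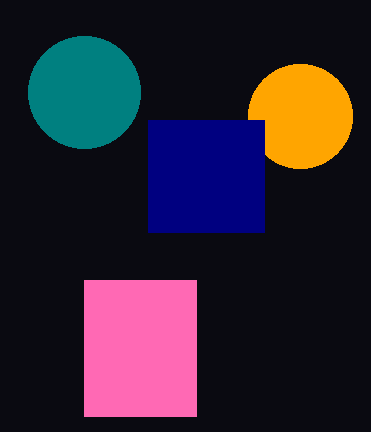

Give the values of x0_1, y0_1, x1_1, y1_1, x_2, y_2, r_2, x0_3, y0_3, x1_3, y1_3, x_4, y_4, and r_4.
x0_1 = 84; y0_1 = 280; x1_1 = 196; y1_1 = 416; x_2 = 300; y_2 = 116; r_2 = 52; x0_3 = 148; y0_3 = 120; x1_3 = 264; y1_3 = 232; x_4 = 84; y_4 = 92; r_4 = 56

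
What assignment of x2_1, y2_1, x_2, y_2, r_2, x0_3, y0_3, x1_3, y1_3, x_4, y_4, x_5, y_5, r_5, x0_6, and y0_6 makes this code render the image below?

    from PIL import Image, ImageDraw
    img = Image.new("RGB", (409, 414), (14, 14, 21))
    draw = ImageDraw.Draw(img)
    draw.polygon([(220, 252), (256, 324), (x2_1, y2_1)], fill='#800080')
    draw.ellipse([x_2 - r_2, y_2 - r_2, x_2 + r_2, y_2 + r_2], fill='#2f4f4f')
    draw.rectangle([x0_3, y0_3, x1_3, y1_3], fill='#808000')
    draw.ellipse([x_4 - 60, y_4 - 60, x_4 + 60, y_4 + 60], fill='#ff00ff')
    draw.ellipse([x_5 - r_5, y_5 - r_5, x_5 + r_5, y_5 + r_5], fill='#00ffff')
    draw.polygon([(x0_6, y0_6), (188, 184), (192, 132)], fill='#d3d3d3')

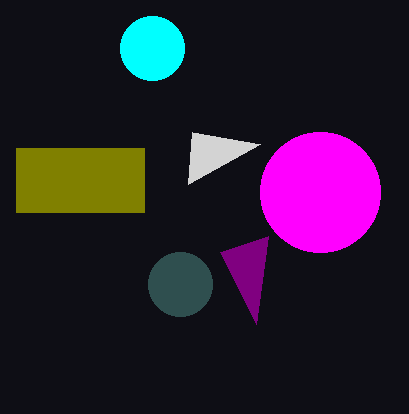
x2_1 = 268, y2_1 = 236, x_2 = 180, y_2 = 284, r_2 = 32, x0_3 = 16, y0_3 = 148, x1_3 = 144, y1_3 = 212, x_4 = 320, y_4 = 192, x_5 = 152, y_5 = 48, r_5 = 32, x0_6 = 260, y0_6 = 144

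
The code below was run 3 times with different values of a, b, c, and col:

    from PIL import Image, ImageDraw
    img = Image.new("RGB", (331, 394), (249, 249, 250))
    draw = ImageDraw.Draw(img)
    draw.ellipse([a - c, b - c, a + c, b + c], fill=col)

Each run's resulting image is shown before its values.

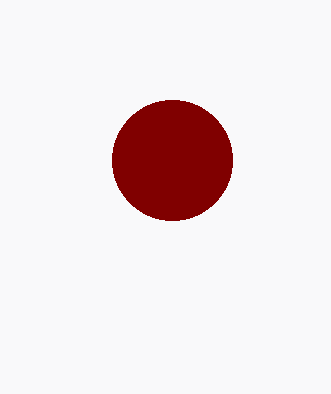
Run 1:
a = 172, b = 160, c = 60, col = 'maroon'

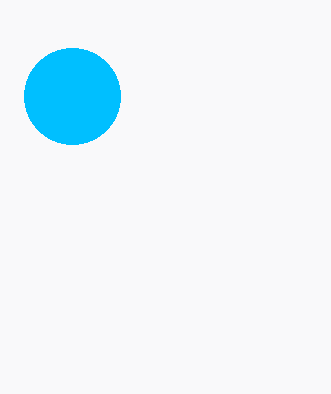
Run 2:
a = 72
b = 96
c = 48
col = 'deepskyblue'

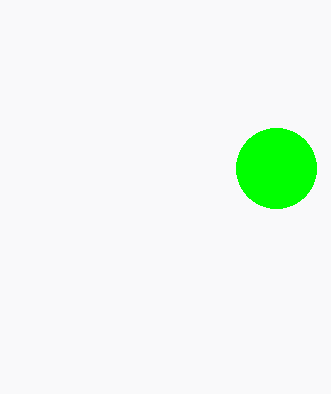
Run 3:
a = 276, b = 168, c = 40, col = 'lime'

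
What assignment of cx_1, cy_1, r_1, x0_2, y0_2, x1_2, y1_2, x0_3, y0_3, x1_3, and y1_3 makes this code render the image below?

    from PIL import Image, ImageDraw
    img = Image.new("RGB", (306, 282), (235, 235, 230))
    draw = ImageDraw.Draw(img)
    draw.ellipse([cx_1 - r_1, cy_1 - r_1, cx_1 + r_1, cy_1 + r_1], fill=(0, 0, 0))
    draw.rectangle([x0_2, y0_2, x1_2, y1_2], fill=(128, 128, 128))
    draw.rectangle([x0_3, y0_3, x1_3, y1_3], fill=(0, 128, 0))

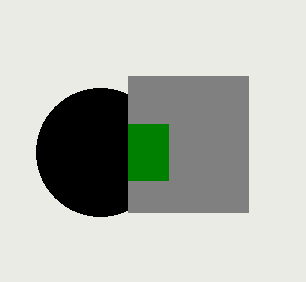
cx_1 = 100; cy_1 = 152; r_1 = 64; x0_2 = 128; y0_2 = 76; x1_2 = 248; y1_2 = 212; x0_3 = 128; y0_3 = 124; x1_3 = 168; y1_3 = 180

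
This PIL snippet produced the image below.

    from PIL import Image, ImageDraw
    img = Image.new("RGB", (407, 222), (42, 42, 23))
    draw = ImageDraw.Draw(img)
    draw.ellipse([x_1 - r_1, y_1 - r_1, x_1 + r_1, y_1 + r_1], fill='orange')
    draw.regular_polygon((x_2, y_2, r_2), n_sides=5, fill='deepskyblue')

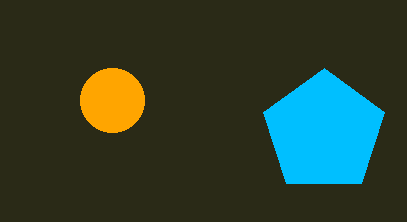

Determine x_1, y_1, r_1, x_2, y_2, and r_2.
x_1 = 112, y_1 = 100, r_1 = 32, x_2 = 324, y_2 = 132, r_2 = 64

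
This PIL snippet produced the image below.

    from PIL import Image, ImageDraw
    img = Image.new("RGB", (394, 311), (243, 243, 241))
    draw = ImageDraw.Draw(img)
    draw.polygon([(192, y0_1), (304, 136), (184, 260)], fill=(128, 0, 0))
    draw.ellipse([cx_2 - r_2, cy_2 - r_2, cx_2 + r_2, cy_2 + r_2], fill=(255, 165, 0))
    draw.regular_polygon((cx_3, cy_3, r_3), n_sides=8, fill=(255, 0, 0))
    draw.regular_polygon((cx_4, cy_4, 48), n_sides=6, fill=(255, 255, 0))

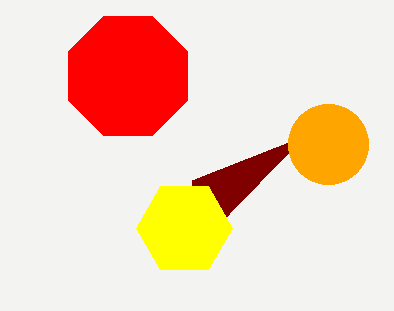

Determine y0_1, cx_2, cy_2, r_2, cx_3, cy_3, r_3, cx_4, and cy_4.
y0_1 = 180, cx_2 = 328, cy_2 = 144, r_2 = 40, cx_3 = 128, cy_3 = 76, r_3 = 64, cx_4 = 184, cy_4 = 228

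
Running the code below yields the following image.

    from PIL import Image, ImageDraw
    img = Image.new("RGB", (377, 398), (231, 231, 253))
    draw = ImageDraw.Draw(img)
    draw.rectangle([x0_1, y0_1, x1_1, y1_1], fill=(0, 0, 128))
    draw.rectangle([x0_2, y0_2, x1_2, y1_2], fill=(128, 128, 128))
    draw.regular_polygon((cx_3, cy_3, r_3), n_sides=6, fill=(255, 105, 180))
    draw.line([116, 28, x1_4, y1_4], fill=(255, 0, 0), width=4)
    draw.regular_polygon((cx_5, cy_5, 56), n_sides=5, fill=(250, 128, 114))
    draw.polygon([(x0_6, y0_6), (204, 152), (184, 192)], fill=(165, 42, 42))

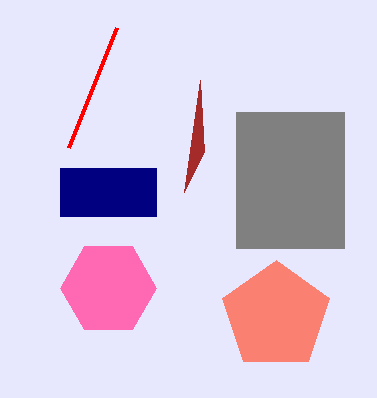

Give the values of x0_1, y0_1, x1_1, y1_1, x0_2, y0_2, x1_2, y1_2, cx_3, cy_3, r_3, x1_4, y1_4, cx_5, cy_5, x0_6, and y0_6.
x0_1 = 60, y0_1 = 168, x1_1 = 156, y1_1 = 216, x0_2 = 236, y0_2 = 112, x1_2 = 344, y1_2 = 248, cx_3 = 108, cy_3 = 288, r_3 = 48, x1_4 = 68, y1_4 = 148, cx_5 = 276, cy_5 = 316, x0_6 = 200, y0_6 = 80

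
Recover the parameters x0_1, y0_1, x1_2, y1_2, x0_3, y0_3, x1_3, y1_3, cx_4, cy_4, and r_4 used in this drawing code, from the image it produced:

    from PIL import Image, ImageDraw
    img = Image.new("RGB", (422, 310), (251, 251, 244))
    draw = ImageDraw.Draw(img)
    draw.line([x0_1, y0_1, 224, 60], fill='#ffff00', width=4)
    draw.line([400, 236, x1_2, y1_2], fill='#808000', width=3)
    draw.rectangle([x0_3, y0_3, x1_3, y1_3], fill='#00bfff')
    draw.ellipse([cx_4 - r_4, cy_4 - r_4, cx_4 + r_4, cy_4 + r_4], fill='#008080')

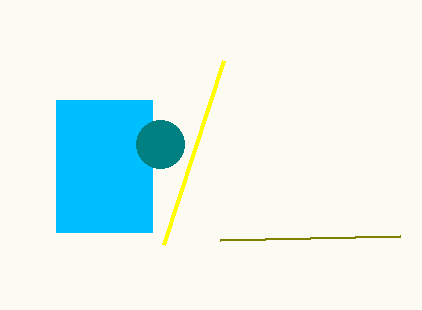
x0_1 = 164
y0_1 = 244
x1_2 = 220
y1_2 = 240
x0_3 = 56
y0_3 = 100
x1_3 = 152
y1_3 = 232
cx_4 = 160
cy_4 = 144
r_4 = 24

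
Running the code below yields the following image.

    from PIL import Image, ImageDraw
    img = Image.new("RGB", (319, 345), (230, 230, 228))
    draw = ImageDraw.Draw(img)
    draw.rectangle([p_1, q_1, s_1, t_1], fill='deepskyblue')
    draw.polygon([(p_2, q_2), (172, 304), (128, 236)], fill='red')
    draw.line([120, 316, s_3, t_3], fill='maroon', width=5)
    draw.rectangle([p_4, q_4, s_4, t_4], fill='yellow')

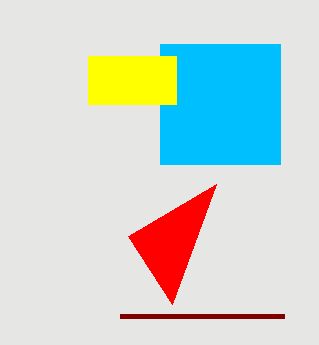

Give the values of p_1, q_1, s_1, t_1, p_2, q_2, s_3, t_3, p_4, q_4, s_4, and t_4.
p_1 = 160; q_1 = 44; s_1 = 280; t_1 = 164; p_2 = 216; q_2 = 184; s_3 = 284; t_3 = 316; p_4 = 88; q_4 = 56; s_4 = 176; t_4 = 104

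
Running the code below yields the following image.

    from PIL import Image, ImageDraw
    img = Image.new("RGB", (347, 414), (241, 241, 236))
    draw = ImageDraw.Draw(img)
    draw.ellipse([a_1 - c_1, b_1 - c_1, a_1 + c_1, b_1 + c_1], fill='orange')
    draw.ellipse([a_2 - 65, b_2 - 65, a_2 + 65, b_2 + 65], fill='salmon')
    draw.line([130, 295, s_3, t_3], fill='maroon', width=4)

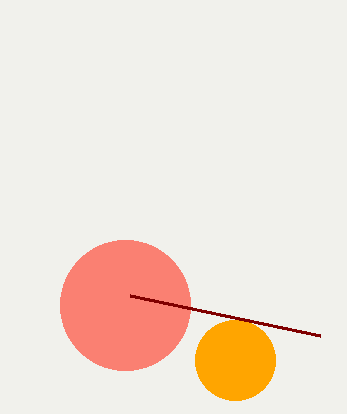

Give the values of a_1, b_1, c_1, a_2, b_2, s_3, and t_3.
a_1 = 235, b_1 = 360, c_1 = 40, a_2 = 125, b_2 = 305, s_3 = 320, t_3 = 335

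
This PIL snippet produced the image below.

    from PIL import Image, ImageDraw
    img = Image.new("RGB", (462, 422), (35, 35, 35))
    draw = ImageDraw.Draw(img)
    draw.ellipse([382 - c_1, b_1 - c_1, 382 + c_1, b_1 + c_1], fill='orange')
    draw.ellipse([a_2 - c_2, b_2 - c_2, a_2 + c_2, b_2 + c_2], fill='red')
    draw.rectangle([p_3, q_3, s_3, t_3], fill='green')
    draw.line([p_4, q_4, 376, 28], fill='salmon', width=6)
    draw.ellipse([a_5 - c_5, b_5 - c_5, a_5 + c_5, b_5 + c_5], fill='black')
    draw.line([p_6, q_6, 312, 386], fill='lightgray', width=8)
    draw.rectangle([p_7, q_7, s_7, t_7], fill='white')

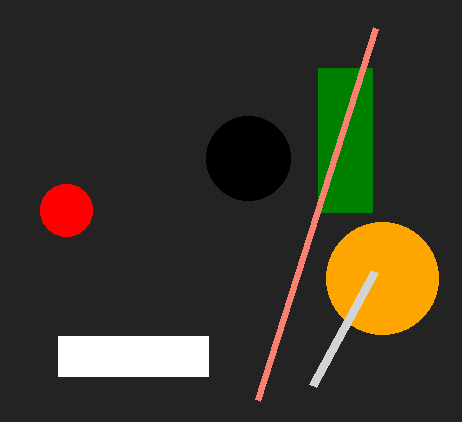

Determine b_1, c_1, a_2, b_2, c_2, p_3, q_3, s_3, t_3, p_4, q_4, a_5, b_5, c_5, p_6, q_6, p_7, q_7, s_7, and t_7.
b_1 = 278; c_1 = 56; a_2 = 66; b_2 = 210; c_2 = 26; p_3 = 318; q_3 = 68; s_3 = 372; t_3 = 212; p_4 = 258; q_4 = 400; a_5 = 248; b_5 = 158; c_5 = 42; p_6 = 374; q_6 = 272; p_7 = 58; q_7 = 336; s_7 = 208; t_7 = 376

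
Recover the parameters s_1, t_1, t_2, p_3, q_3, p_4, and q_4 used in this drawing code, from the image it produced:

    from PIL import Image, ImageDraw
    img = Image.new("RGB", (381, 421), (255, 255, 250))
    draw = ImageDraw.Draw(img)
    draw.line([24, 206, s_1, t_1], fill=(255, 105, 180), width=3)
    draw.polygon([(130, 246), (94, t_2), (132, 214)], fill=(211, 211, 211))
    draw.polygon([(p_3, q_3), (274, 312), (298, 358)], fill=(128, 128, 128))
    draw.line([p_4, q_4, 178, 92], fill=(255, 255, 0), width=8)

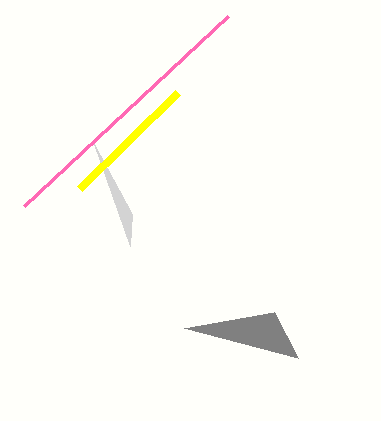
s_1 = 228; t_1 = 16; t_2 = 144; p_3 = 184; q_3 = 328; p_4 = 80; q_4 = 188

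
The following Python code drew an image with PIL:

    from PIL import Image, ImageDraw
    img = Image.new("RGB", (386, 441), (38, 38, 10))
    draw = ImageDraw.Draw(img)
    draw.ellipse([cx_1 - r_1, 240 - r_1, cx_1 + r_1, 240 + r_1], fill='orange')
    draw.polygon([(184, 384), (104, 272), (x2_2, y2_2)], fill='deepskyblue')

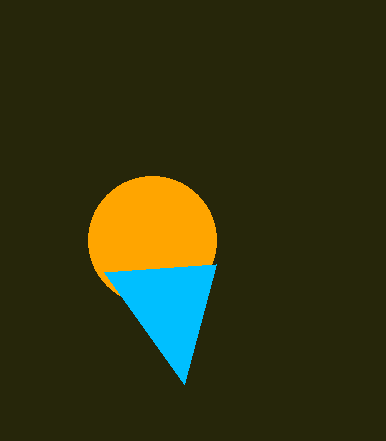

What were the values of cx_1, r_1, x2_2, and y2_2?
cx_1 = 152; r_1 = 64; x2_2 = 216; y2_2 = 264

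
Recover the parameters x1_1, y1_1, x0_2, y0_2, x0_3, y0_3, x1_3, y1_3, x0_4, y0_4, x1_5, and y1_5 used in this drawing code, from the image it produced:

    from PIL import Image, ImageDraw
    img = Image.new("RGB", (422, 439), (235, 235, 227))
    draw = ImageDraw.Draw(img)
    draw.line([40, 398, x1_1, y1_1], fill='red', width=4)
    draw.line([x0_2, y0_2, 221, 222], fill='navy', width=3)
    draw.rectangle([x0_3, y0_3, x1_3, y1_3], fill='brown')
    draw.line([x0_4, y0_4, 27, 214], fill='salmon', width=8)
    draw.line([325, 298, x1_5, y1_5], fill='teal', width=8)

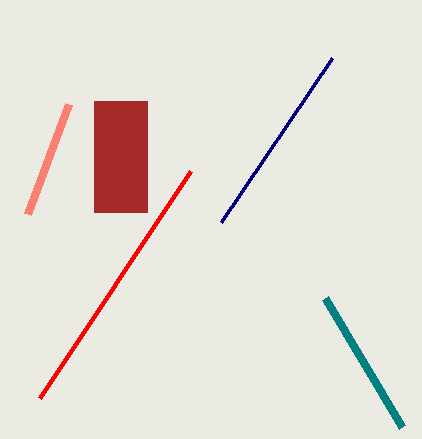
x1_1 = 191, y1_1 = 171, x0_2 = 332, y0_2 = 58, x0_3 = 94, y0_3 = 101, x1_3 = 147, y1_3 = 212, x0_4 = 68, y0_4 = 104, x1_5 = 402, y1_5 = 427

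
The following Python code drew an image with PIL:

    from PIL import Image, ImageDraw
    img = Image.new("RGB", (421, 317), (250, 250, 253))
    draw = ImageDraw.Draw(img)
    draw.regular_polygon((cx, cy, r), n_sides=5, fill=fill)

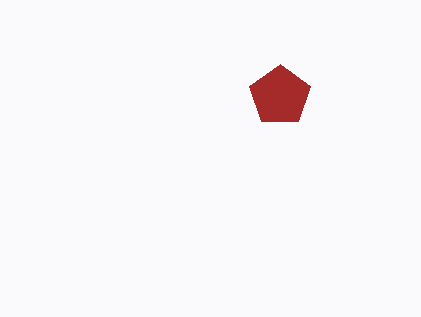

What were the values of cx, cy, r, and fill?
cx = 280, cy = 96, r = 32, fill = 'brown'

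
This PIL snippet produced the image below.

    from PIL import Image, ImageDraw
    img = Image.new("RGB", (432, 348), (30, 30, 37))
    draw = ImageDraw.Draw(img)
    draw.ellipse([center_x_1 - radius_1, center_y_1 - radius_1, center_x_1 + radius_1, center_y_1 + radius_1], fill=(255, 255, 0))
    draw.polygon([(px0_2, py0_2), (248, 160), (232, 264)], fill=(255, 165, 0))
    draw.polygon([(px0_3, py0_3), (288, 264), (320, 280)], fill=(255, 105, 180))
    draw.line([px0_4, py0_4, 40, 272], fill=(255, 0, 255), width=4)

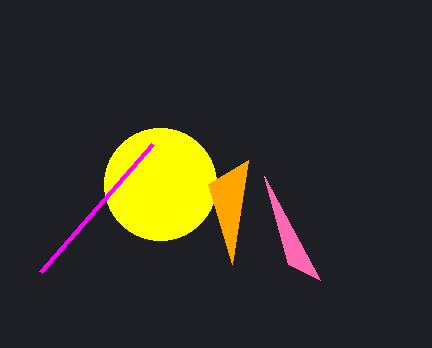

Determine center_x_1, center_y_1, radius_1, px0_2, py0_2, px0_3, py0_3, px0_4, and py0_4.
center_x_1 = 160, center_y_1 = 184, radius_1 = 56, px0_2 = 208, py0_2 = 184, px0_3 = 264, py0_3 = 176, px0_4 = 152, py0_4 = 144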